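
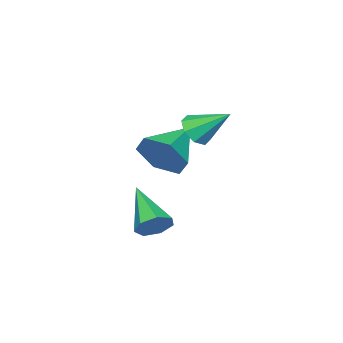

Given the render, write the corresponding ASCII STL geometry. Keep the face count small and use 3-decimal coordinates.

solid 
facet normal 0.441 0.745 -0.501
outer loop
vertex 1.063 1.815 -3.297
vertex 0.435 1.936 -3.669
vertex 0.657 2.235 -3.03
endloop
endfacet
facet normal 0.475 -0.097 0.875
outer loop
vertex 1.063 1.815 -3.297
vertex 0.657 2.235 -3.03
vertex -0.495 0.364 -2.611
endloop
endfacet
facet normal 0.440 0.745 -0.501
outer loop
vertex 0.657 2.235 -3.03
vertex 0.435 1.936 -3.669
vertex 0.084 2.429 -3.244
endloop
endfacet
facet normal -0.225 0.343 0.912
outer loop
vertex 0.657 2.235 -3.03
vertex 0.084 2.429 -3.244
vertex -0.495 0.364 -2.611
endloop
endfacet
facet normal 0.440 0.745 -0.501
outer loop
vertex 0.084 2.429 -3.244
vertex 0.435 1.936 -3.669
vertex -0.225 2.252 -3.778
endloop
endfacet
facet normal -0.855 0.355 0.377
outer loop
vertex 0.084 2.429 -3.244
vertex -0.225 2.252 -3.778
vertex -0.495 0.364 -2.611
endloop
endfacet
facet normal 0.440 0.745 -0.501
outer loop
vertex -0.225 2.252 -3.778
vertex 0.435 1.936 -3.669
vertex -0.037 1.837 -4.23
endloop
endfacet
facet normal -0.942 -0.069 -0.329
outer loop
vertex -0.225 2.252 -3.778
vertex -0.037 1.837 -4.23
vertex -0.495 0.364 -2.611
endloop
endfacet
facet normal 0.440 0.745 -0.502
outer loop
vertex -0.037 1.837 -4.23
vertex 0.435 1.936 -3.669
vertex 0.506 1.496 -4.26
endloop
endfacet
facet normal -0.420 -0.609 -0.673
outer loop
vertex -0.037 1.837 -4.23
vertex 0.506 1.496 -4.26
vertex -0.495 0.364 -2.611
endloop
endfacet
facet normal 0.441 0.745 -0.501
outer loop
vertex 0.506 1.496 -4.26
vertex 0.435 1.936 -3.669
vertex 0.996 1.486 -3.844
endloop
endfacet
facet normal 0.319 -0.861 -0.397
outer loop
vertex 0.506 1.496 -4.26
vertex 0.996 1.486 -3.844
vertex -0.495 0.364 -2.611
endloop
endfacet
facet normal 0.441 0.744 -0.502
outer loop
vertex 0.996 1.486 -3.844
vertex 0.435 1.936 -3.669
vertex 1.063 1.815 -3.297
endloop
endfacet
facet normal 0.718 -0.632 0.292
outer loop
vertex 0.996 1.486 -3.844
vertex 1.063 1.815 -3.297
vertex -0.495 0.364 -2.611
endloop
endfacet
facet normal 0.920 0.056 -0.389
outer loop
vertex -0.796 0.489 -0.24
vertex -1.208 0.955 -1.147
vertex -0.889 1.583 -0.302
endloop
endfacet
facet normal -0.061 0.051 0.997
outer loop
vertex -0.796 0.489 -0.24
vertex -0.889 1.583 -0.302
vertex -2.992 0.845 -0.393
endloop
endfacet
facet normal 0.920 0.056 -0.389
outer loop
vertex -0.889 1.583 -0.302
vertex -1.208 0.955 -1.147
vertex -1.301 2.049 -1.209
endloop
endfacet
facet normal -0.299 0.787 0.540
outer loop
vertex -0.889 1.583 -0.302
vertex -1.301 2.049 -1.209
vertex -2.992 0.845 -0.393
endloop
endfacet
facet normal 0.920 0.056 -0.389
outer loop
vertex -1.301 2.049 -1.209
vertex -1.208 0.955 -1.147
vertex -1.62 1.42 -2.054
endloop
endfacet
facet normal -0.643 0.710 -0.286
outer loop
vertex -1.301 2.049 -1.209
vertex -1.62 1.42 -2.054
vertex -2.992 0.845 -0.393
endloop
endfacet
facet normal 0.920 0.057 -0.389
outer loop
vertex -1.62 1.42 -2.054
vertex -1.208 0.955 -1.147
vertex -1.526 0.326 -1.992
endloop
endfacet
facet normal -0.749 -0.101 -0.654
outer loop
vertex -1.62 1.42 -2.054
vertex -1.526 0.326 -1.992
vertex -2.992 0.845 -0.393
endloop
endfacet
facet normal 0.920 0.056 -0.388
outer loop
vertex -1.526 0.326 -1.992
vertex -1.208 0.955 -1.147
vertex -1.115 -0.14 -1.084
endloop
endfacet
facet normal -0.512 -0.836 -0.198
outer loop
vertex -1.526 0.326 -1.992
vertex -1.115 -0.14 -1.084
vertex -2.992 0.845 -0.393
endloop
endfacet
facet normal 0.920 0.056 -0.389
outer loop
vertex -1.115 -0.14 -1.084
vertex -1.208 0.955 -1.147
vertex -0.796 0.489 -0.24
endloop
endfacet
facet normal -0.167 -0.759 0.629
outer loop
vertex -1.115 -0.14 -1.084
vertex -0.796 0.489 -0.24
vertex -2.992 0.845 -0.393
endloop
endfacet
facet normal 0.185 -0.763 -0.620
outer loop
vertex -0.492 2.504 0.74
vertex -1.2 2.472 0.568
vertex -0.62 2.828 0.303
endloop
endfacet
facet normal 0.811 0.558 0.176
outer loop
vertex -0.492 2.504 0.74
vertex -0.62 2.828 0.303
vertex -1.5 3.708 1.572
endloop
endfacet
facet normal 0.184 -0.762 -0.621
outer loop
vertex -0.62 2.828 0.303
vertex -1.2 2.472 0.568
vertex -1.089 2.944 0.022
endloop
endfacet
facet normal 0.402 0.859 -0.317
outer loop
vertex -0.62 2.828 0.303
vertex -1.089 2.944 0.022
vertex -1.5 3.708 1.572
endloop
endfacet
facet normal 0.185 -0.762 -0.621
outer loop
vertex -1.089 2.944 0.022
vertex -1.2 2.472 0.568
vertex -1.623 2.783 0.06
endloop
endfacet
facet normal -0.284 0.828 -0.483
outer loop
vertex -1.089 2.944 0.022
vertex -1.623 2.783 0.06
vertex -1.5 3.708 1.572
endloop
endfacet
facet normal 0.185 -0.762 -0.621
outer loop
vertex -1.623 2.783 0.06
vertex -1.2 2.472 0.568
vertex -1.909 2.44 0.396
endloop
endfacet
facet normal -0.846 0.483 -0.227
outer loop
vertex -1.623 2.783 0.06
vertex -1.909 2.44 0.396
vertex -1.5 3.708 1.572
endloop
endfacet
facet normal 0.185 -0.763 -0.620
outer loop
vertex -1.909 2.44 0.396
vertex -1.2 2.472 0.568
vertex -1.78 2.117 0.832
endloop
endfacet
facet normal -0.953 0.027 0.302
outer loop
vertex -1.909 2.44 0.396
vertex -1.78 2.117 0.832
vertex -1.5 3.708 1.572
endloop
endfacet
facet normal 0.185 -0.763 -0.620
outer loop
vertex -1.78 2.117 0.832
vertex -1.2 2.472 0.568
vertex -1.312 2.001 1.114
endloop
endfacet
facet normal -0.545 -0.273 0.793
outer loop
vertex -1.78 2.117 0.832
vertex -1.312 2.001 1.114
vertex -1.5 3.708 1.572
endloop
endfacet
facet normal 0.186 -0.763 -0.620
outer loop
vertex -1.312 2.001 1.114
vertex -1.2 2.472 0.568
vertex -0.778 2.162 1.076
endloop
endfacet
facet normal 0.141 -0.242 0.960
outer loop
vertex -1.312 2.001 1.114
vertex -0.778 2.162 1.076
vertex -1.5 3.708 1.572
endloop
endfacet
facet normal 0.185 -0.763 -0.619
outer loop
vertex -0.778 2.162 1.076
vertex -1.2 2.472 0.568
vertex -0.492 2.504 0.74
endloop
endfacet
facet normal 0.703 0.103 0.703
outer loop
vertex -0.778 2.162 1.076
vertex -0.492 2.504 0.74
vertex -1.5 3.708 1.572
endloop
endfacet

endsolid


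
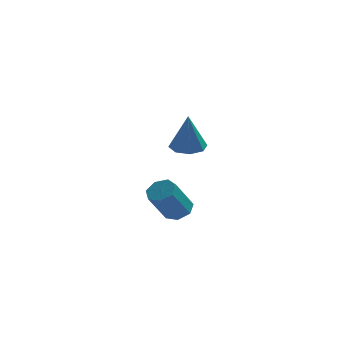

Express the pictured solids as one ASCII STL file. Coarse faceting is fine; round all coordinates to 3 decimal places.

solid 
facet normal 0.403 0.411 -0.818
outer loop
vertex -2.774 1.098 -2.808
vertex -3.364 1.696 -2.798
vertex -2.611 1.697 -2.427
endloop
endfacet
facet normal 0.888 -0.393 0.238
outer loop
vertex -2.774 1.098 -2.808
vertex -2.611 1.697 -2.427
vertex -3.626 0.226 -1.073
endloop
endfacet
facet normal 0.888 -0.394 0.238
outer loop
vertex -3.626 0.226 -1.073
vertex -2.611 1.697 -2.427
vertex -3.462 0.826 -0.692
endloop
endfacet
facet normal -0.401 -0.411 0.819
outer loop
vertex -3.626 0.226 -1.073
vertex -3.462 0.826 -0.692
vertex -4.216 0.824 -1.062
endloop
endfacet
facet normal 0.403 0.411 -0.818
outer loop
vertex -2.611 1.697 -2.427
vertex -3.364 1.696 -2.798
vertex -3.014 2.295 -2.325
endloop
endfacet
facet normal 0.730 0.397 0.557
outer loop
vertex -2.611 1.697 -2.427
vertex -3.014 2.295 -2.325
vertex -3.462 0.826 -0.692
endloop
endfacet
facet normal 0.730 0.397 0.557
outer loop
vertex -3.462 0.826 -0.692
vertex -3.014 2.295 -2.325
vertex -3.865 1.424 -0.59
endloop
endfacet
facet normal -0.401 -0.410 0.819
outer loop
vertex -3.462 0.826 -0.692
vertex -3.865 1.424 -0.59
vertex -4.216 0.824 -1.062
endloop
endfacet
facet normal 0.401 0.412 -0.818
outer loop
vertex -3.014 2.295 -2.325
vertex -3.364 1.696 -2.798
vertex -3.682 2.442 -2.578
endloop
endfacet
facet normal 0.022 0.889 0.457
outer loop
vertex -3.014 2.295 -2.325
vertex -3.682 2.442 -2.578
vertex -3.865 1.424 -0.59
endloop
endfacet
facet normal 0.021 0.889 0.457
outer loop
vertex -3.865 1.424 -0.59
vertex -3.682 2.442 -2.578
vertex -4.533 1.57 -0.843
endloop
endfacet
facet normal -0.400 -0.411 0.819
outer loop
vertex -3.865 1.424 -0.59
vertex -4.533 1.57 -0.843
vertex -4.216 0.824 -1.062
endloop
endfacet
facet normal 0.401 0.412 -0.818
outer loop
vertex -3.682 2.442 -2.578
vertex -3.364 1.696 -2.798
vertex -4.11 2.027 -2.997
endloop
endfacet
facet normal -0.703 0.711 0.013
outer loop
vertex -3.682 2.442 -2.578
vertex -4.11 2.027 -2.997
vertex -4.533 1.57 -0.843
endloop
endfacet
facet normal -0.703 0.711 0.013
outer loop
vertex -4.533 1.57 -0.843
vertex -4.11 2.027 -2.997
vertex -4.961 1.155 -1.262
endloop
endfacet
facet normal -0.402 -0.411 0.818
outer loop
vertex -4.533 1.57 -0.843
vertex -4.961 1.155 -1.262
vertex -4.216 0.824 -1.062
endloop
endfacet
facet normal 0.401 0.411 -0.819
outer loop
vertex -4.11 2.027 -2.997
vertex -3.364 1.696 -2.798
vertex -3.977 1.362 -3.266
endloop
endfacet
facet normal -0.898 -0.001 -0.441
outer loop
vertex -4.11 2.027 -2.997
vertex -3.977 1.362 -3.266
vertex -4.961 1.155 -1.262
endloop
endfacet
facet normal -0.898 -0.002 -0.441
outer loop
vertex -4.961 1.155 -1.262
vertex -3.977 1.362 -3.266
vertex -4.828 0.491 -1.53
endloop
endfacet
facet normal -0.402 -0.411 0.818
outer loop
vertex -4.961 1.155 -1.262
vertex -4.828 0.491 -1.53
vertex -4.216 0.824 -1.062
endloop
endfacet
facet normal 0.401 0.411 -0.819
outer loop
vertex -3.977 1.362 -3.266
vertex -3.364 1.696 -2.798
vertex -3.383 0.949 -3.182
endloop
endfacet
facet normal -0.417 -0.714 -0.563
outer loop
vertex -3.977 1.362 -3.266
vertex -3.383 0.949 -3.182
vertex -4.828 0.491 -1.53
endloop
endfacet
facet normal -0.418 -0.713 -0.563
outer loop
vertex -4.828 0.491 -1.53
vertex -3.383 0.949 -3.182
vertex -4.234 0.077 -1.447
endloop
endfacet
facet normal -0.401 -0.412 0.818
outer loop
vertex -4.828 0.491 -1.53
vertex -4.234 0.077 -1.447
vertex -4.216 0.824 -1.062
endloop
endfacet
facet normal 0.402 0.410 -0.818
outer loop
vertex -3.383 0.949 -3.182
vertex -3.364 1.696 -2.798
vertex -2.774 1.098 -2.808
endloop
endfacet
facet normal 0.378 -0.888 -0.261
outer loop
vertex -3.383 0.949 -3.182
vertex -2.774 1.098 -2.808
vertex -4.234 0.077 -1.447
endloop
endfacet
facet normal 0.378 -0.888 -0.261
outer loop
vertex -4.234 0.077 -1.447
vertex -2.774 1.098 -2.808
vertex -3.626 0.226 -1.073
endloop
endfacet
facet normal -0.402 -0.412 0.818
outer loop
vertex -4.234 0.077 -1.447
vertex -3.626 0.226 -1.073
vertex -4.216 0.824 -1.062
endloop
endfacet
facet normal -0.007 0.170 -0.985
outer loop
vertex -2.134 -1.682 2.688
vertex -2.868 -1.12 2.79
vertex -1.945 -1.006 2.803
endloop
endfacet
facet normal 0.897 -0.305 0.320
outer loop
vertex -2.134 -1.682 2.688
vertex -1.945 -1.006 2.803
vertex -2.852 -1.48 4.89
endloop
endfacet
facet normal -0.007 0.169 -0.986
outer loop
vertex -1.945 -1.006 2.803
vertex -2.868 -1.12 2.79
vertex -2.297 -0.396 2.91
endloop
endfacet
facet normal 0.809 0.390 0.440
outer loop
vertex -1.945 -1.006 2.803
vertex -2.297 -0.396 2.91
vertex -2.852 -1.48 4.89
endloop
endfacet
facet normal -0.007 0.169 -0.986
outer loop
vertex -2.297 -0.396 2.91
vertex -2.868 -1.12 2.79
vertex -2.983 -0.21 2.947
endloop
endfacet
facet normal 0.250 0.818 0.518
outer loop
vertex -2.297 -0.396 2.91
vertex -2.983 -0.21 2.947
vertex -2.852 -1.48 4.89
endloop
endfacet
facet normal -0.007 0.169 -0.986
outer loop
vertex -2.983 -0.21 2.947
vertex -2.868 -1.12 2.79
vertex -3.602 -0.558 2.892
endloop
endfacet
facet normal -0.456 0.731 0.508
outer loop
vertex -2.983 -0.21 2.947
vertex -3.602 -0.558 2.892
vertex -2.852 -1.48 4.89
endloop
endfacet
facet normal -0.008 0.168 -0.986
outer loop
vertex -3.602 -0.558 2.892
vertex -2.868 -1.12 2.79
vertex -3.791 -1.234 2.778
endloop
endfacet
facet normal -0.891 0.179 0.417
outer loop
vertex -3.602 -0.558 2.892
vertex -3.791 -1.234 2.778
vertex -2.852 -1.48 4.89
endloop
endfacet
facet normal -0.008 0.168 -0.986
outer loop
vertex -3.791 -1.234 2.778
vertex -2.868 -1.12 2.79
vertex -3.44 -1.844 2.671
endloop
endfacet
facet normal -0.804 -0.515 0.298
outer loop
vertex -3.791 -1.234 2.778
vertex -3.44 -1.844 2.671
vertex -2.852 -1.48 4.89
endloop
endfacet
facet normal -0.009 0.169 -0.986
outer loop
vertex -3.44 -1.844 2.671
vertex -2.868 -1.12 2.79
vertex -2.753 -2.029 2.633
endloop
endfacet
facet normal -0.242 -0.945 0.219
outer loop
vertex -3.44 -1.844 2.671
vertex -2.753 -2.029 2.633
vertex -2.852 -1.48 4.89
endloop
endfacet
facet normal -0.007 0.169 -0.986
outer loop
vertex -2.753 -2.029 2.633
vertex -2.868 -1.12 2.79
vertex -2.134 -1.682 2.688
endloop
endfacet
facet normal 0.460 -0.858 0.229
outer loop
vertex -2.753 -2.029 2.633
vertex -2.134 -1.682 2.688
vertex -2.852 -1.48 4.89
endloop
endfacet

endsolid


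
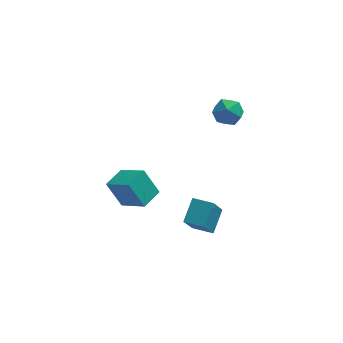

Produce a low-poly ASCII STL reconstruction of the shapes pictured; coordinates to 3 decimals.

solid 
facet normal -0.571 -0.817 -0.087
outer loop
vertex -1.498 -2.478 -2.798
vertex -2.234 -2.107 -1.45
vertex -2.627 -1.598 -3.657
endloop
endfacet
facet normal 0.466 -0.234 -0.853
outer loop
vertex -1.926 -0.593 -3.55
vertex -1.498 -2.478 -2.798
vertex -2.627 -1.598 -3.657
endloop
endfacet
facet normal -0.570 -0.817 -0.087
outer loop
vertex -2.627 -1.598 -3.657
vertex -2.234 -2.107 -1.45
vertex -3.364 -1.227 -2.309
endloop
endfacet
facet normal -0.676 0.527 -0.515
outer loop
vertex -3.364 -1.227 -2.309
vertex -1.926 -0.593 -3.55
vertex -2.627 -1.598 -3.657
endloop
endfacet
facet normal 0.677 -0.527 0.514
outer loop
vertex -1.498 -2.478 -2.798
vertex -1.533 -1.102 -1.343
vertex -2.234 -2.107 -1.45
endloop
endfacet
facet normal 0.466 -0.235 -0.853
outer loop
vertex -0.796 -1.473 -2.691
vertex -1.498 -2.478 -2.798
vertex -1.926 -0.593 -3.55
endloop
endfacet
facet normal 0.676 -0.527 0.515
outer loop
vertex -0.796 -1.473 -2.691
vertex -1.533 -1.102 -1.343
vertex -1.498 -2.478 -2.798
endloop
endfacet
facet normal -0.466 0.234 0.853
outer loop
vertex -2.234 -2.107 -1.45
vertex -1.533 -1.102 -1.343
vertex -3.364 -1.227 -2.309
endloop
endfacet
facet normal -0.676 0.527 -0.514
outer loop
vertex -2.662 -0.222 -2.202
vertex -1.926 -0.593 -3.55
vertex -3.364 -1.227 -2.309
endloop
endfacet
facet normal -0.466 0.235 0.853
outer loop
vertex -3.364 -1.227 -2.309
vertex -1.533 -1.102 -1.343
vertex -2.662 -0.222 -2.202
endloop
endfacet
facet normal 0.570 0.817 0.087
outer loop
vertex -2.662 -0.222 -2.202
vertex -0.796 -1.473 -2.691
vertex -1.926 -0.593 -3.55
endloop
endfacet
facet normal 0.570 0.817 0.087
outer loop
vertex -1.533 -1.102 -1.343
vertex -0.796 -1.473 -2.691
vertex -2.662 -0.222 -2.202
endloop
endfacet
facet normal -0.272 -0.466 0.842
outer loop
vertex 1.775 -3.169 -1.777
vertex 0.784 -2.72 -1.848
vertex 1.339 -4.25 -2.516
endloop
endfacet
facet normal 0.909 -0.411 0.065
outer loop
vertex 1.776 -3.5 -3.872
vertex 1.775 -3.169 -1.777
vertex 1.339 -4.25 -2.516
endloop
endfacet
facet normal -0.272 -0.466 0.842
outer loop
vertex 1.339 -4.25 -2.516
vertex 0.784 -2.72 -1.848
vertex 0.348 -3.801 -2.587
endloop
endfacet
facet normal -0.317 -0.783 -0.535
outer loop
vertex 0.348 -3.801 -2.587
vertex 1.776 -3.5 -3.872
vertex 1.339 -4.25 -2.516
endloop
endfacet
facet normal 0.317 0.783 0.535
outer loop
vertex 1.775 -3.169 -1.777
vertex 1.221 -1.97 -3.204
vertex 0.784 -2.72 -1.848
endloop
endfacet
facet normal 0.909 -0.411 0.065
outer loop
vertex 2.212 -2.419 -3.133
vertex 1.775 -3.169 -1.777
vertex 1.776 -3.5 -3.872
endloop
endfacet
facet normal 0.317 0.783 0.535
outer loop
vertex 2.212 -2.419 -3.133
vertex 1.221 -1.97 -3.204
vertex 1.775 -3.169 -1.777
endloop
endfacet
facet normal -0.909 0.411 -0.065
outer loop
vertex 0.784 -2.72 -1.848
vertex 1.221 -1.97 -3.204
vertex 0.348 -3.801 -2.587
endloop
endfacet
facet normal -0.317 -0.783 -0.535
outer loop
vertex 0.785 -3.051 -3.943
vertex 1.776 -3.5 -3.872
vertex 0.348 -3.801 -2.587
endloop
endfacet
facet normal -0.909 0.411 -0.065
outer loop
vertex 0.348 -3.801 -2.587
vertex 1.221 -1.97 -3.204
vertex 0.785 -3.051 -3.943
endloop
endfacet
facet normal 0.272 0.466 -0.842
outer loop
vertex 0.785 -3.051 -3.943
vertex 2.212 -2.419 -3.133
vertex 1.776 -3.5 -3.872
endloop
endfacet
facet normal 0.272 0.466 -0.842
outer loop
vertex 1.221 -1.97 -3.204
vertex 2.212 -2.419 -3.133
vertex 0.785 -3.051 -3.943
endloop
endfacet
facet normal -0.188 0.929 -0.318
outer loop
vertex 2.64 3.582 -1.458
vertex 1.944 3.638 -0.884
vertex 2.77 3.895 -0.62
endloop
endfacet
facet normal 0.508 0.778 -0.369
outer loop
vertex 2.64 3.582 -1.458
vertex 2.77 3.895 -0.62
vertex 3.37 3.328 -0.989
endloop
endfacet
facet normal 0.579 0.207 -0.789
outer loop
vertex 2.64 3.582 -1.458
vertex 3.37 3.328 -0.989
vertex 2.916 2.721 -1.481
endloop
endfacet
facet normal -0.073 0.003 -0.997
outer loop
vertex 2.64 3.582 -1.458
vertex 2.916 2.721 -1.481
vertex 2.034 2.912 -1.416
endloop
endfacet
facet normal -0.546 0.450 -0.706
outer loop
vertex 2.64 3.582 -1.458
vertex 2.034 2.912 -1.416
vertex 1.944 3.638 -0.884
endloop
endfacet
facet normal 0.745 0.606 0.280
outer loop
vertex 3.37 3.328 -0.989
vertex 2.77 3.895 -0.62
vertex 3.126 3.228 -0.124
endloop
endfacet
facet normal -0.381 0.850 0.364
outer loop
vertex 2.77 3.895 -0.62
vertex 1.944 3.638 -0.884
vertex 2.244 3.419 -0.059
endloop
endfacet
facet normal -0.962 0.073 -0.263
outer loop
vertex 1.944 3.638 -0.884
vertex 2.034 2.912 -1.416
vertex 1.79 2.812 -0.551
endloop
endfacet
facet normal -0.195 -0.650 -0.734
outer loop
vertex 2.034 2.912 -1.416
vertex 2.916 2.721 -1.481
vertex 2.39 2.245 -0.92
endloop
endfacet
facet normal 0.860 -0.321 -0.398
outer loop
vertex 2.916 2.721 -1.481
vertex 3.37 3.328 -0.989
vertex 3.216 2.502 -0.656
endloop
endfacet
facet normal 0.073 -0.003 0.997
outer loop
vertex 2.52 2.558 -0.082
vertex 3.126 3.228 -0.124
vertex 2.244 3.419 -0.059
endloop
endfacet
facet normal -0.579 -0.207 0.789
outer loop
vertex 2.52 2.558 -0.082
vertex 2.244 3.419 -0.059
vertex 1.79 2.812 -0.551
endloop
endfacet
facet normal -0.508 -0.778 0.369
outer loop
vertex 2.52 2.558 -0.082
vertex 1.79 2.812 -0.551
vertex 2.39 2.245 -0.92
endloop
endfacet
facet normal 0.188 -0.929 0.318
outer loop
vertex 2.52 2.558 -0.082
vertex 2.39 2.245 -0.92
vertex 3.216 2.502 -0.656
endloop
endfacet
facet normal 0.546 -0.450 0.706
outer loop
vertex 2.52 2.558 -0.082
vertex 3.216 2.502 -0.656
vertex 3.126 3.228 -0.124
endloop
endfacet
facet normal 0.195 0.650 0.734
outer loop
vertex 2.244 3.419 -0.059
vertex 3.126 3.228 -0.124
vertex 2.77 3.895 -0.62
endloop
endfacet
facet normal -0.860 0.321 0.398
outer loop
vertex 1.79 2.812 -0.551
vertex 2.244 3.419 -0.059
vertex 1.944 3.638 -0.884
endloop
endfacet
facet normal -0.745 -0.606 -0.280
outer loop
vertex 2.39 2.245 -0.92
vertex 1.79 2.812 -0.551
vertex 2.034 2.912 -1.416
endloop
endfacet
facet normal 0.381 -0.850 -0.364
outer loop
vertex 3.216 2.502 -0.656
vertex 2.39 2.245 -0.92
vertex 2.916 2.721 -1.481
endloop
endfacet
facet normal 0.962 -0.073 0.263
outer loop
vertex 3.126 3.228 -0.124
vertex 3.216 2.502 -0.656
vertex 3.37 3.328 -0.989
endloop
endfacet

endsolid


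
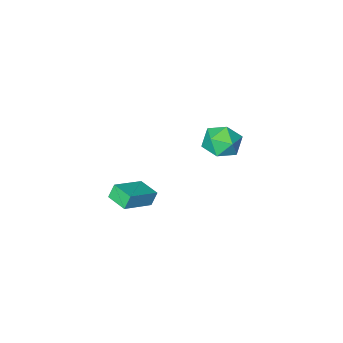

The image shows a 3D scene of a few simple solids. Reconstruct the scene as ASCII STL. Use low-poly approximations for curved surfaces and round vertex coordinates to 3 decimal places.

solid 
facet normal -0.474 0.532 0.701
outer loop
vertex -2.433 0.134 1.552
vertex -3.42 -0.414 1.301
vertex -2.709 -0.843 2.107
endloop
endfacet
facet normal 0.213 0.436 0.874
outer loop
vertex -2.433 0.134 1.552
vertex -2.709 -0.843 2.107
vertex -1.622 -0.666 1.754
endloop
endfacet
facet normal 0.612 0.709 0.350
outer loop
vertex -2.433 0.134 1.552
vertex -1.622 -0.666 1.754
vertex -1.661 -0.128 0.731
endloop
endfacet
facet normal 0.174 0.974 -0.147
outer loop
vertex -2.433 0.134 1.552
vertex -1.661 -0.128 0.731
vertex -2.772 0.028 0.451
endloop
endfacet
facet normal -0.498 0.864 0.070
outer loop
vertex -2.433 0.134 1.552
vertex -2.772 0.028 0.451
vertex -3.42 -0.414 1.301
endloop
endfacet
facet normal 0.337 -0.265 0.903
outer loop
vertex -1.622 -0.666 1.754
vertex -2.709 -0.843 2.107
vertex -2.108 -1.708 1.629
endloop
endfacet
facet normal -0.774 -0.110 0.624
outer loop
vertex -2.709 -0.843 2.107
vertex -3.42 -0.414 1.301
vertex -3.219 -1.552 1.349
endloop
endfacet
facet normal -0.812 0.427 -0.398
outer loop
vertex -3.42 -0.414 1.301
vertex -2.772 0.028 0.451
vertex -3.258 -1.014 0.326
endloop
endfacet
facet normal 0.273 0.604 -0.749
outer loop
vertex -2.772 0.028 0.451
vertex -1.661 -0.128 0.731
vertex -2.171 -0.837 -0.027
endloop
endfacet
facet normal 0.983 0.176 0.055
outer loop
vertex -1.661 -0.128 0.731
vertex -1.622 -0.666 1.754
vertex -1.46 -1.266 0.779
endloop
endfacet
facet normal -0.174 -0.974 0.147
outer loop
vertex -2.447 -1.814 0.528
vertex -2.108 -1.708 1.629
vertex -3.219 -1.552 1.349
endloop
endfacet
facet normal -0.612 -0.709 -0.350
outer loop
vertex -2.447 -1.814 0.528
vertex -3.219 -1.552 1.349
vertex -3.258 -1.014 0.326
endloop
endfacet
facet normal -0.213 -0.436 -0.874
outer loop
vertex -2.447 -1.814 0.528
vertex -3.258 -1.014 0.326
vertex -2.171 -0.837 -0.027
endloop
endfacet
facet normal 0.474 -0.532 -0.701
outer loop
vertex -2.447 -1.814 0.528
vertex -2.171 -0.837 -0.027
vertex -1.46 -1.266 0.779
endloop
endfacet
facet normal 0.498 -0.864 -0.070
outer loop
vertex -2.447 -1.814 0.528
vertex -1.46 -1.266 0.779
vertex -2.108 -1.708 1.629
endloop
endfacet
facet normal -0.273 -0.604 0.749
outer loop
vertex -3.219 -1.552 1.349
vertex -2.108 -1.708 1.629
vertex -2.709 -0.843 2.107
endloop
endfacet
facet normal -0.983 -0.176 -0.055
outer loop
vertex -3.258 -1.014 0.326
vertex -3.219 -1.552 1.349
vertex -3.42 -0.414 1.301
endloop
endfacet
facet normal -0.337 0.265 -0.903
outer loop
vertex -2.171 -0.837 -0.027
vertex -3.258 -1.014 0.326
vertex -2.772 0.028 0.451
endloop
endfacet
facet normal 0.774 0.110 -0.624
outer loop
vertex -1.46 -1.266 0.779
vertex -2.171 -0.837 -0.027
vertex -1.661 -0.128 0.731
endloop
endfacet
facet normal 0.812 -0.427 0.398
outer loop
vertex -2.108 -1.708 1.629
vertex -1.46 -1.266 0.779
vertex -1.622 -0.666 1.754
endloop
endfacet
facet normal -0.895 -0.163 -0.414
outer loop
vertex 2.935 0.047 1.04
vertex 2.746 1.27 0.966
vertex 3.295 0.055 0.259
endloop
endfacet
facet normal 0.153 -0.986 0.060
outer loop
vertex 5.014 0.37 1.054
vertex 2.935 0.047 1.04
vertex 3.295 0.055 0.259
endloop
endfacet
facet normal -0.895 -0.163 -0.414
outer loop
vertex 3.295 0.055 0.259
vertex 2.746 1.27 0.966
vertex 3.106 1.278 0.185
endloop
endfacet
facet normal 0.418 0.010 -0.908
outer loop
vertex 3.106 1.278 0.185
vertex 5.014 0.37 1.054
vertex 3.295 0.055 0.259
endloop
endfacet
facet normal -0.418 -0.010 0.908
outer loop
vertex 2.935 0.047 1.04
vertex 4.465 1.585 1.761
vertex 2.746 1.27 0.966
endloop
endfacet
facet normal 0.153 -0.986 0.060
outer loop
vertex 4.654 0.362 1.835
vertex 2.935 0.047 1.04
vertex 5.014 0.37 1.054
endloop
endfacet
facet normal -0.418 -0.010 0.908
outer loop
vertex 4.654 0.362 1.835
vertex 4.465 1.585 1.761
vertex 2.935 0.047 1.04
endloop
endfacet
facet normal -0.153 0.986 -0.060
outer loop
vertex 2.746 1.27 0.966
vertex 4.465 1.585 1.761
vertex 3.106 1.278 0.185
endloop
endfacet
facet normal 0.418 0.010 -0.908
outer loop
vertex 4.825 1.593 0.98
vertex 5.014 0.37 1.054
vertex 3.106 1.278 0.185
endloop
endfacet
facet normal -0.153 0.986 -0.060
outer loop
vertex 3.106 1.278 0.185
vertex 4.465 1.585 1.761
vertex 4.825 1.593 0.98
endloop
endfacet
facet normal 0.895 0.163 0.414
outer loop
vertex 4.825 1.593 0.98
vertex 4.654 0.362 1.835
vertex 5.014 0.37 1.054
endloop
endfacet
facet normal 0.895 0.163 0.414
outer loop
vertex 4.465 1.585 1.761
vertex 4.654 0.362 1.835
vertex 4.825 1.593 0.98
endloop
endfacet

endsolid


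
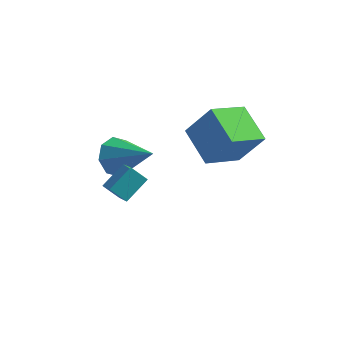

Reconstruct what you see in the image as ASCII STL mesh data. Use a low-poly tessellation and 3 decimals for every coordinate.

solid 
facet normal -0.524 -0.696 -0.492
outer loop
vertex -3.337 -4.552 -1.004
vertex -3.98 -4.414 -0.514
vertex -3.803 -3.574 -1.891
endloop
endfacet
facet normal 0.784 -0.168 -0.597
outer loop
vertex -3.18 -2.746 -1.306
vertex -3.337 -4.552 -1.004
vertex -3.803 -3.574 -1.891
endloop
endfacet
facet normal -0.523 -0.696 -0.492
outer loop
vertex -3.803 -3.574 -1.891
vertex -3.98 -4.414 -0.514
vertex -4.446 -3.437 -1.401
endloop
endfacet
facet normal -0.334 0.698 -0.633
outer loop
vertex -4.446 -3.437 -1.401
vertex -3.18 -2.746 -1.306
vertex -3.803 -3.574 -1.891
endloop
endfacet
facet normal 0.333 -0.698 0.634
outer loop
vertex -3.337 -4.552 -1.004
vertex -3.357 -3.586 0.071
vertex -3.98 -4.414 -0.514
endloop
endfacet
facet normal 0.784 -0.168 -0.597
outer loop
vertex -2.714 -3.723 -0.419
vertex -3.337 -4.552 -1.004
vertex -3.18 -2.746 -1.306
endloop
endfacet
facet normal 0.334 -0.698 0.633
outer loop
vertex -2.714 -3.723 -0.419
vertex -3.357 -3.586 0.071
vertex -3.337 -4.552 -1.004
endloop
endfacet
facet normal -0.784 0.168 0.597
outer loop
vertex -3.98 -4.414 -0.514
vertex -3.357 -3.586 0.071
vertex -4.446 -3.437 -1.401
endloop
endfacet
facet normal -0.333 0.698 -0.634
outer loop
vertex -3.823 -2.608 -0.816
vertex -3.18 -2.746 -1.306
vertex -4.446 -3.437 -1.401
endloop
endfacet
facet normal -0.784 0.168 0.597
outer loop
vertex -4.446 -3.437 -1.401
vertex -3.357 -3.586 0.071
vertex -3.823 -2.608 -0.816
endloop
endfacet
facet normal 0.524 0.696 0.491
outer loop
vertex -3.823 -2.608 -0.816
vertex -2.714 -3.723 -0.419
vertex -3.18 -2.746 -1.306
endloop
endfacet
facet normal 0.523 0.696 0.492
outer loop
vertex -3.357 -3.586 0.071
vertex -2.714 -3.723 -0.419
vertex -3.823 -2.608 -0.816
endloop
endfacet
facet normal -0.563 -0.048 -0.825
outer loop
vertex -1.002 -0.9 -2.059
vertex -1.982 0.423 -1.466
vertex 0.128 0.315 -2.901
endloop
endfacet
facet normal 0.560 -0.756 -0.339
outer loop
vertex 1.102 0.397 -1.474
vertex -1.002 -0.9 -2.059
vertex 0.128 0.315 -2.901
endloop
endfacet
facet normal -0.563 -0.048 -0.825
outer loop
vertex 0.128 0.315 -2.901
vertex -1.982 0.423 -1.466
vertex -0.852 1.638 -2.308
endloop
endfacet
facet normal 0.608 0.653 -0.452
outer loop
vertex -0.852 1.638 -2.308
vertex 1.102 0.397 -1.474
vertex 0.128 0.315 -2.901
endloop
endfacet
facet normal -0.608 -0.653 0.452
outer loop
vertex -1.002 -0.9 -2.059
vertex -1.008 0.505 -0.039
vertex -1.982 0.423 -1.466
endloop
endfacet
facet normal 0.560 -0.756 -0.339
outer loop
vertex -0.028 -0.818 -0.632
vertex -1.002 -0.9 -2.059
vertex 1.102 0.397 -1.474
endloop
endfacet
facet normal -0.608 -0.653 0.452
outer loop
vertex -0.028 -0.818 -0.632
vertex -1.008 0.505 -0.039
vertex -1.002 -0.9 -2.059
endloop
endfacet
facet normal -0.560 0.756 0.339
outer loop
vertex -1.982 0.423 -1.466
vertex -1.008 0.505 -0.039
vertex -0.852 1.638 -2.308
endloop
endfacet
facet normal 0.608 0.653 -0.452
outer loop
vertex 0.122 1.72 -0.881
vertex 1.102 0.397 -1.474
vertex -0.852 1.638 -2.308
endloop
endfacet
facet normal -0.560 0.756 0.339
outer loop
vertex -0.852 1.638 -2.308
vertex -1.008 0.505 -0.039
vertex 0.122 1.72 -0.881
endloop
endfacet
facet normal 0.563 0.048 0.825
outer loop
vertex 0.122 1.72 -0.881
vertex -0.028 -0.818 -0.632
vertex 1.102 0.397 -1.474
endloop
endfacet
facet normal 0.563 0.048 0.825
outer loop
vertex -1.008 0.505 -0.039
vertex -0.028 -0.818 -0.632
vertex 0.122 1.72 -0.881
endloop
endfacet
facet normal -0.729 0.363 -0.580
outer loop
vertex -4.034 0.695 -3.538
vertex -4.608 0.072 -3.206
vertex -4.372 0.92 -2.972
endloop
endfacet
facet normal 0.714 0.683 0.155
outer loop
vertex -4.034 0.695 -3.538
vertex -4.372 0.92 -2.972
vertex -3.032 -0.712 -1.954
endloop
endfacet
facet normal -0.730 0.363 -0.579
outer loop
vertex -4.372 0.92 -2.972
vertex -4.608 0.072 -3.206
vertex -4.848 0.648 -2.543
endloop
endfacet
facet normal 0.262 0.657 0.707
outer loop
vertex -4.372 0.92 -2.972
vertex -4.848 0.648 -2.543
vertex -3.032 -0.712 -1.954
endloop
endfacet
facet normal -0.729 0.363 -0.580
outer loop
vertex -4.848 0.648 -2.543
vertex -4.608 0.072 -3.206
vertex -5.184 0.039 -2.502
endloop
endfacet
facet normal -0.188 0.169 0.968
outer loop
vertex -4.848 0.648 -2.543
vertex -5.184 0.039 -2.502
vertex -3.032 -0.712 -1.954
endloop
endfacet
facet normal -0.729 0.363 -0.580
outer loop
vertex -5.184 0.039 -2.502
vertex -4.608 0.072 -3.206
vertex -5.182 -0.55 -2.873
endloop
endfacet
facet normal -0.373 -0.495 0.785
outer loop
vertex -5.184 0.039 -2.502
vertex -5.182 -0.55 -2.873
vertex -3.032 -0.712 -1.954
endloop
endfacet
facet normal -0.730 0.363 -0.580
outer loop
vertex -5.182 -0.55 -2.873
vertex -4.608 0.072 -3.206
vertex -4.844 -0.775 -3.439
endloop
endfacet
facet normal -0.185 -0.946 0.266
outer loop
vertex -5.182 -0.55 -2.873
vertex -4.844 -0.775 -3.439
vertex -3.032 -0.712 -1.954
endloop
endfacet
facet normal -0.730 0.363 -0.579
outer loop
vertex -4.844 -0.775 -3.439
vertex -4.608 0.072 -3.206
vertex -4.368 -0.503 -3.869
endloop
endfacet
facet normal 0.267 -0.920 -0.287
outer loop
vertex -4.844 -0.775 -3.439
vertex -4.368 -0.503 -3.869
vertex -3.032 -0.712 -1.954
endloop
endfacet
facet normal -0.730 0.364 -0.579
outer loop
vertex -4.368 -0.503 -3.869
vertex -4.608 0.072 -3.206
vertex -4.032 0.106 -3.91
endloop
endfacet
facet normal 0.717 -0.432 -0.547
outer loop
vertex -4.368 -0.503 -3.869
vertex -4.032 0.106 -3.91
vertex -3.032 -0.712 -1.954
endloop
endfacet
facet normal -0.730 0.363 -0.579
outer loop
vertex -4.032 0.106 -3.91
vertex -4.608 0.072 -3.206
vertex -4.034 0.695 -3.538
endloop
endfacet
facet normal 0.902 0.233 -0.364
outer loop
vertex -4.032 0.106 -3.91
vertex -4.034 0.695 -3.538
vertex -3.032 -0.712 -1.954
endloop
endfacet

endsolid


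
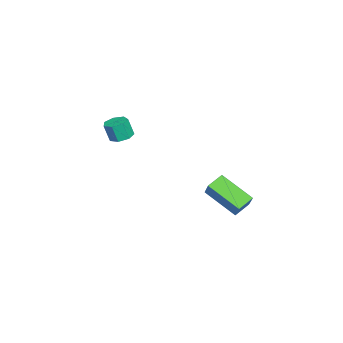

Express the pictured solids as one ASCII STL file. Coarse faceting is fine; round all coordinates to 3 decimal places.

solid 
facet normal -0.008 0.286 -0.958
outer loop
vertex -1.895 -3.843 0.449
vertex -2.545 -3.818 0.462
vertex -2.118 -3.347 0.599
endloop
endfacet
facet normal 0.919 0.381 0.106
outer loop
vertex -1.895 -3.843 0.449
vertex -2.118 -3.347 0.599
vertex -1.886 -4.147 1.464
endloop
endfacet
facet normal 0.919 0.380 0.105
outer loop
vertex -1.886 -4.147 1.464
vertex -2.118 -3.347 0.599
vertex -2.108 -3.651 1.615
endloop
endfacet
facet normal 0.010 -0.287 0.958
outer loop
vertex -1.886 -4.147 1.464
vertex -2.108 -3.651 1.615
vertex -2.535 -4.122 1.478
endloop
endfacet
facet normal -0.009 0.286 -0.958
outer loop
vertex -2.118 -3.347 0.599
vertex -2.545 -3.818 0.462
vertex -2.662 -3.206 0.646
endloop
endfacet
facet normal 0.263 0.925 0.274
outer loop
vertex -2.118 -3.347 0.599
vertex -2.662 -3.206 0.646
vertex -2.108 -3.651 1.615
endloop
endfacet
facet normal 0.263 0.925 0.274
outer loop
vertex -2.108 -3.651 1.615
vertex -2.662 -3.206 0.646
vertex -2.652 -3.51 1.662
endloop
endfacet
facet normal 0.009 -0.286 0.958
outer loop
vertex -2.108 -3.651 1.615
vertex -2.652 -3.51 1.662
vertex -2.535 -4.122 1.478
endloop
endfacet
facet normal -0.009 0.286 -0.958
outer loop
vertex -2.662 -3.206 0.646
vertex -2.545 -3.818 0.462
vertex -3.118 -3.525 0.555
endloop
endfacet
facet normal -0.588 0.773 0.237
outer loop
vertex -2.662 -3.206 0.646
vertex -3.118 -3.525 0.555
vertex -2.652 -3.51 1.662
endloop
endfacet
facet normal -0.588 0.773 0.237
outer loop
vertex -2.652 -3.51 1.662
vertex -3.118 -3.525 0.555
vertex -3.108 -3.829 1.571
endloop
endfacet
facet normal 0.009 -0.286 0.958
outer loop
vertex -2.652 -3.51 1.662
vertex -3.108 -3.829 1.571
vertex -2.535 -4.122 1.478
endloop
endfacet
facet normal -0.009 0.286 -0.958
outer loop
vertex -3.118 -3.525 0.555
vertex -2.545 -3.818 0.462
vertex -3.142 -4.065 0.394
endloop
endfacet
facet normal -0.999 0.038 0.021
outer loop
vertex -3.118 -3.525 0.555
vertex -3.142 -4.065 0.394
vertex -3.108 -3.829 1.571
endloop
endfacet
facet normal -0.999 0.040 0.021
outer loop
vertex -3.108 -3.829 1.571
vertex -3.142 -4.065 0.394
vertex -3.133 -4.369 1.409
endloop
endfacet
facet normal 0.008 -0.288 0.958
outer loop
vertex -3.108 -3.829 1.571
vertex -3.133 -4.369 1.409
vertex -2.535 -4.122 1.478
endloop
endfacet
facet normal -0.009 0.286 -0.958
outer loop
vertex -3.142 -4.065 0.394
vertex -2.545 -3.818 0.462
vertex -2.717 -4.419 0.284
endloop
endfacet
facet normal -0.657 -0.724 -0.211
outer loop
vertex -3.142 -4.065 0.394
vertex -2.717 -4.419 0.284
vertex -3.133 -4.369 1.409
endloop
endfacet
facet normal -0.656 -0.725 -0.210
outer loop
vertex -3.133 -4.369 1.409
vertex -2.717 -4.419 0.284
vertex -2.707 -4.723 1.3
endloop
endfacet
facet normal 0.008 -0.286 0.958
outer loop
vertex -3.133 -4.369 1.409
vertex -2.707 -4.723 1.3
vertex -2.535 -4.122 1.478
endloop
endfacet
facet normal -0.010 0.287 -0.958
outer loop
vertex -2.717 -4.419 0.284
vertex -2.545 -3.818 0.462
vertex -2.162 -4.32 0.308
endloop
endfacet
facet normal 0.180 -0.942 -0.284
outer loop
vertex -2.717 -4.419 0.284
vertex -2.162 -4.32 0.308
vertex -2.707 -4.723 1.3
endloop
endfacet
facet normal 0.180 -0.942 -0.284
outer loop
vertex -2.707 -4.723 1.3
vertex -2.162 -4.32 0.308
vertex -2.152 -4.624 1.324
endloop
endfacet
facet normal 0.010 -0.287 0.958
outer loop
vertex -2.707 -4.723 1.3
vertex -2.152 -4.624 1.324
vertex -2.535 -4.122 1.478
endloop
endfacet
facet normal -0.008 0.288 -0.958
outer loop
vertex -2.162 -4.32 0.308
vertex -2.545 -3.818 0.462
vertex -1.895 -3.843 0.449
endloop
endfacet
facet normal 0.881 -0.451 -0.144
outer loop
vertex -2.162 -4.32 0.308
vertex -1.895 -3.843 0.449
vertex -2.152 -4.624 1.324
endloop
endfacet
facet normal 0.882 -0.450 -0.143
outer loop
vertex -2.152 -4.624 1.324
vertex -1.895 -3.843 0.449
vertex -1.886 -4.147 1.464
endloop
endfacet
facet normal 0.010 -0.287 0.958
outer loop
vertex -2.152 -4.624 1.324
vertex -1.886 -4.147 1.464
vertex -2.535 -4.122 1.478
endloop
endfacet
facet normal -0.726 0.557 0.403
outer loop
vertex 0.78 1.758 0.289
vertex 1.434 3.343 -0.721
vertex 0.049 1.472 -0.632
endloop
endfacet
facet normal -0.329 -0.796 0.508
outer loop
vertex 0.746 0.937 -1.019
vertex 0.78 1.758 0.289
vertex 0.049 1.472 -0.632
endloop
endfacet
facet normal -0.726 0.557 0.403
outer loop
vertex 0.049 1.472 -0.632
vertex 1.434 3.343 -0.721
vertex 0.703 3.057 -1.642
endloop
endfacet
facet normal -0.604 -0.236 -0.761
outer loop
vertex 0.703 3.057 -1.642
vertex 0.746 0.937 -1.019
vertex 0.049 1.472 -0.632
endloop
endfacet
facet normal 0.604 0.236 0.761
outer loop
vertex 0.78 1.758 0.289
vertex 2.131 2.808 -1.108
vertex 1.434 3.343 -0.721
endloop
endfacet
facet normal -0.329 -0.796 0.508
outer loop
vertex 1.477 1.223 -0.098
vertex 0.78 1.758 0.289
vertex 0.746 0.937 -1.019
endloop
endfacet
facet normal 0.604 0.236 0.761
outer loop
vertex 1.477 1.223 -0.098
vertex 2.131 2.808 -1.108
vertex 0.78 1.758 0.289
endloop
endfacet
facet normal 0.329 0.796 -0.508
outer loop
vertex 1.434 3.343 -0.721
vertex 2.131 2.808 -1.108
vertex 0.703 3.057 -1.642
endloop
endfacet
facet normal -0.604 -0.236 -0.761
outer loop
vertex 1.4 2.522 -2.029
vertex 0.746 0.937 -1.019
vertex 0.703 3.057 -1.642
endloop
endfacet
facet normal 0.329 0.796 -0.508
outer loop
vertex 0.703 3.057 -1.642
vertex 2.131 2.808 -1.108
vertex 1.4 2.522 -2.029
endloop
endfacet
facet normal 0.726 -0.557 -0.403
outer loop
vertex 1.4 2.522 -2.029
vertex 1.477 1.223 -0.098
vertex 0.746 0.937 -1.019
endloop
endfacet
facet normal 0.726 -0.557 -0.403
outer loop
vertex 2.131 2.808 -1.108
vertex 1.477 1.223 -0.098
vertex 1.4 2.522 -2.029
endloop
endfacet

endsolid


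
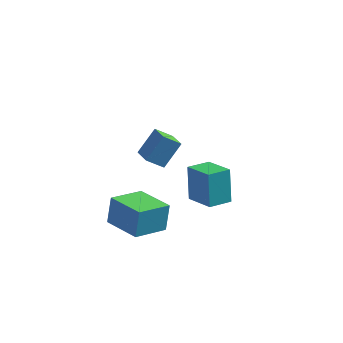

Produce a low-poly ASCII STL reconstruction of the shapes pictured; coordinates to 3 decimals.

solid 
facet normal -0.460 -0.552 -0.695
outer loop
vertex -1.202 1.734 -3.059
vertex -1.773 2.645 -3.405
vertex -0.282 1.999 -3.878
endloop
endfacet
facet normal 0.505 -0.806 0.307
outer loop
vertex 0.513 2.955 -2.675
vertex -1.202 1.734 -3.059
vertex -0.282 1.999 -3.878
endloop
endfacet
facet normal -0.460 -0.552 -0.695
outer loop
vertex -0.282 1.999 -3.878
vertex -1.773 2.645 -3.405
vertex -0.853 2.91 -4.224
endloop
endfacet
facet normal 0.730 0.211 -0.650
outer loop
vertex -0.853 2.91 -4.224
vertex 0.513 2.955 -2.675
vertex -0.282 1.999 -3.878
endloop
endfacet
facet normal -0.730 -0.211 0.650
outer loop
vertex -1.202 1.734 -3.059
vertex -0.978 3.601 -2.202
vertex -1.773 2.645 -3.405
endloop
endfacet
facet normal 0.505 -0.806 0.307
outer loop
vertex -0.407 2.69 -1.856
vertex -1.202 1.734 -3.059
vertex 0.513 2.955 -2.675
endloop
endfacet
facet normal -0.730 -0.211 0.650
outer loop
vertex -0.407 2.69 -1.856
vertex -0.978 3.601 -2.202
vertex -1.202 1.734 -3.059
endloop
endfacet
facet normal -0.505 0.806 -0.307
outer loop
vertex -1.773 2.645 -3.405
vertex -0.978 3.601 -2.202
vertex -0.853 2.91 -4.224
endloop
endfacet
facet normal 0.730 0.211 -0.650
outer loop
vertex -0.058 3.866 -3.021
vertex 0.513 2.955 -2.675
vertex -0.853 2.91 -4.224
endloop
endfacet
facet normal -0.505 0.806 -0.307
outer loop
vertex -0.853 2.91 -4.224
vertex -0.978 3.601 -2.202
vertex -0.058 3.866 -3.021
endloop
endfacet
facet normal 0.460 0.552 0.695
outer loop
vertex -0.058 3.866 -3.021
vertex -0.407 2.69 -1.856
vertex 0.513 2.955 -2.675
endloop
endfacet
facet normal 0.460 0.552 0.695
outer loop
vertex -0.978 3.601 -2.202
vertex -0.407 2.69 -1.856
vertex -0.058 3.866 -3.021
endloop
endfacet
facet normal -0.744 -0.620 0.248
outer loop
vertex 2.611 -3.623 2.136
vertex 1.473 -2.537 1.44
vertex 2.792 -4.516 0.446
endloop
endfacet
facet normal 0.662 -0.631 0.404
outer loop
vertex 3.767 -3.703 0.12
vertex 2.611 -3.623 2.136
vertex 2.792 -4.516 0.446
endloop
endfacet
facet normal -0.744 -0.620 0.248
outer loop
vertex 2.792 -4.516 0.446
vertex 1.473 -2.537 1.44
vertex 1.654 -3.43 -0.25
endloop
endfacet
facet normal 0.094 -0.466 -0.880
outer loop
vertex 1.654 -3.43 -0.25
vertex 3.767 -3.703 0.12
vertex 2.792 -4.516 0.446
endloop
endfacet
facet normal -0.094 0.466 0.880
outer loop
vertex 2.611 -3.623 2.136
vertex 2.448 -1.724 1.114
vertex 1.473 -2.537 1.44
endloop
endfacet
facet normal 0.662 -0.631 0.404
outer loop
vertex 3.586 -2.81 1.81
vertex 2.611 -3.623 2.136
vertex 3.767 -3.703 0.12
endloop
endfacet
facet normal -0.094 0.466 0.880
outer loop
vertex 3.586 -2.81 1.81
vertex 2.448 -1.724 1.114
vertex 2.611 -3.623 2.136
endloop
endfacet
facet normal -0.662 0.631 -0.404
outer loop
vertex 1.473 -2.537 1.44
vertex 2.448 -1.724 1.114
vertex 1.654 -3.43 -0.25
endloop
endfacet
facet normal 0.094 -0.466 -0.880
outer loop
vertex 2.629 -2.617 -0.576
vertex 3.767 -3.703 0.12
vertex 1.654 -3.43 -0.25
endloop
endfacet
facet normal -0.662 0.631 -0.404
outer loop
vertex 1.654 -3.43 -0.25
vertex 2.448 -1.724 1.114
vertex 2.629 -2.617 -0.576
endloop
endfacet
facet normal 0.744 0.620 -0.248
outer loop
vertex 2.629 -2.617 -0.576
vertex 3.586 -2.81 1.81
vertex 3.767 -3.703 0.12
endloop
endfacet
facet normal 0.744 0.620 -0.248
outer loop
vertex 2.448 -1.724 1.114
vertex 3.586 -2.81 1.81
vertex 2.629 -2.617 -0.576
endloop
endfacet
facet normal -0.661 -0.657 0.362
outer loop
vertex -0.737 -3.993 -1.15
vertex -2.366 -2.636 -1.659
vertex -0.849 -4.652 -2.549
endloop
endfacet
facet normal 0.747 -0.622 0.233
outer loop
vertex 0.486 -3.324 -3.281
vertex -0.737 -3.993 -1.15
vertex -0.849 -4.652 -2.549
endloop
endfacet
facet normal -0.661 -0.657 0.363
outer loop
vertex -0.849 -4.652 -2.549
vertex -2.366 -2.636 -1.659
vertex -2.478 -3.295 -3.057
endloop
endfacet
facet normal -0.072 -0.425 -0.902
outer loop
vertex -2.478 -3.295 -3.057
vertex 0.486 -3.324 -3.281
vertex -0.849 -4.652 -2.549
endloop
endfacet
facet normal 0.072 0.425 0.902
outer loop
vertex -0.737 -3.993 -1.15
vertex -1.031 -1.308 -2.391
vertex -2.366 -2.636 -1.659
endloop
endfacet
facet normal 0.747 -0.622 0.233
outer loop
vertex 0.598 -2.665 -1.883
vertex -0.737 -3.993 -1.15
vertex 0.486 -3.324 -3.281
endloop
endfacet
facet normal 0.073 0.425 0.902
outer loop
vertex 0.598 -2.665 -1.883
vertex -1.031 -1.308 -2.391
vertex -0.737 -3.993 -1.15
endloop
endfacet
facet normal -0.747 0.622 -0.234
outer loop
vertex -2.366 -2.636 -1.659
vertex -1.031 -1.308 -2.391
vertex -2.478 -3.295 -3.057
endloop
endfacet
facet normal -0.072 -0.425 -0.902
outer loop
vertex -1.143 -1.967 -3.79
vertex 0.486 -3.324 -3.281
vertex -2.478 -3.295 -3.057
endloop
endfacet
facet normal -0.747 0.622 -0.233
outer loop
vertex -2.478 -3.295 -3.057
vertex -1.031 -1.308 -2.391
vertex -1.143 -1.967 -3.79
endloop
endfacet
facet normal 0.661 0.657 -0.363
outer loop
vertex -1.143 -1.967 -3.79
vertex 0.598 -2.665 -1.883
vertex 0.486 -3.324 -3.281
endloop
endfacet
facet normal 0.661 0.657 -0.363
outer loop
vertex -1.031 -1.308 -2.391
vertex 0.598 -2.665 -1.883
vertex -1.143 -1.967 -3.79
endloop
endfacet

endsolid


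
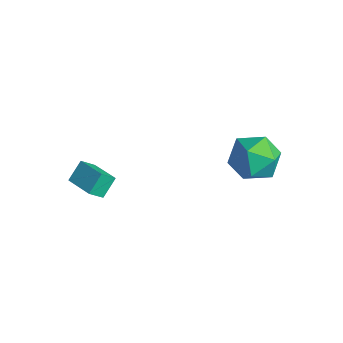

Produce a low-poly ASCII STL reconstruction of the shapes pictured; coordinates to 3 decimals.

solid 
facet normal -0.336 -0.705 0.625
outer loop
vertex 2.582 2.791 3.208
vertex 3.207 1.962 2.609
vertex 3.708 2.541 3.531
endloop
endfacet
facet normal -0.290 -0.074 0.954
outer loop
vertex 2.582 2.791 3.208
vertex 3.708 2.541 3.531
vertex 3.331 3.678 3.504
endloop
endfacet
facet normal -0.699 0.391 0.599
outer loop
vertex 2.582 2.791 3.208
vertex 3.331 3.678 3.504
vertex 2.597 3.803 2.565
endloop
endfacet
facet normal -0.998 0.046 0.050
outer loop
vertex 2.582 2.791 3.208
vertex 2.597 3.803 2.565
vertex 2.52 2.743 2.012
endloop
endfacet
facet normal -0.774 -0.630 0.065
outer loop
vertex 2.582 2.791 3.208
vertex 2.52 2.743 2.012
vertex 3.207 1.962 2.609
endloop
endfacet
facet normal 0.386 0.150 0.910
outer loop
vertex 3.331 3.678 3.504
vertex 3.708 2.541 3.531
vertex 4.42 3.397 3.088
endloop
endfacet
facet normal 0.312 -0.872 0.378
outer loop
vertex 3.708 2.541 3.531
vertex 3.207 1.962 2.609
vertex 4.343 2.337 2.535
endloop
endfacet
facet normal -0.396 -0.752 -0.528
outer loop
vertex 3.207 1.962 2.609
vertex 2.52 2.743 2.012
vertex 3.609 2.462 1.596
endloop
endfacet
facet normal -0.758 0.344 -0.554
outer loop
vertex 2.52 2.743 2.012
vertex 2.597 3.803 2.565
vertex 3.232 3.599 1.569
endloop
endfacet
facet normal -0.276 0.901 0.335
outer loop
vertex 2.597 3.803 2.565
vertex 3.331 3.678 3.504
vertex 3.733 4.178 2.491
endloop
endfacet
facet normal 0.998 -0.046 -0.050
outer loop
vertex 4.358 3.349 1.892
vertex 4.42 3.397 3.088
vertex 4.343 2.337 2.535
endloop
endfacet
facet normal 0.699 -0.391 -0.599
outer loop
vertex 4.358 3.349 1.892
vertex 4.343 2.337 2.535
vertex 3.609 2.462 1.596
endloop
endfacet
facet normal 0.290 0.074 -0.954
outer loop
vertex 4.358 3.349 1.892
vertex 3.609 2.462 1.596
vertex 3.232 3.599 1.569
endloop
endfacet
facet normal 0.336 0.705 -0.625
outer loop
vertex 4.358 3.349 1.892
vertex 3.232 3.599 1.569
vertex 3.733 4.178 2.491
endloop
endfacet
facet normal 0.774 0.630 -0.065
outer loop
vertex 4.358 3.349 1.892
vertex 3.733 4.178 2.491
vertex 4.42 3.397 3.088
endloop
endfacet
facet normal 0.758 -0.344 0.554
outer loop
vertex 4.343 2.337 2.535
vertex 4.42 3.397 3.088
vertex 3.708 2.541 3.531
endloop
endfacet
facet normal 0.276 -0.901 -0.335
outer loop
vertex 3.609 2.462 1.596
vertex 4.343 2.337 2.535
vertex 3.207 1.962 2.609
endloop
endfacet
facet normal -0.386 -0.150 -0.910
outer loop
vertex 3.232 3.599 1.569
vertex 3.609 2.462 1.596
vertex 2.52 2.743 2.012
endloop
endfacet
facet normal -0.312 0.872 -0.378
outer loop
vertex 3.733 4.178 2.491
vertex 3.232 3.599 1.569
vertex 2.597 3.803 2.565
endloop
endfacet
facet normal 0.396 0.752 0.528
outer loop
vertex 4.42 3.397 3.088
vertex 3.733 4.178 2.491
vertex 3.331 3.678 3.504
endloop
endfacet
facet normal -0.974 -0.135 -0.181
outer loop
vertex -1.689 -2.602 -0.57
vertex -1.925 -1.862 0.152
vertex -1.658 -1.969 -1.209
endloop
endfacet
facet normal 0.223 -0.698 -0.681
outer loop
vertex -0.275 -1.778 -0.952
vertex -1.689 -2.602 -0.57
vertex -1.658 -1.969 -1.209
endloop
endfacet
facet normal -0.974 -0.135 -0.181
outer loop
vertex -1.658 -1.969 -1.209
vertex -1.925 -1.862 0.152
vertex -1.894 -1.229 -0.487
endloop
endfacet
facet normal 0.035 0.704 -0.710
outer loop
vertex -1.894 -1.229 -0.487
vertex -0.275 -1.778 -0.952
vertex -1.658 -1.969 -1.209
endloop
endfacet
facet normal -0.035 -0.704 0.710
outer loop
vertex -1.689 -2.602 -0.57
vertex -0.542 -1.671 0.409
vertex -1.925 -1.862 0.152
endloop
endfacet
facet normal 0.223 -0.698 -0.681
outer loop
vertex -0.306 -2.411 -0.313
vertex -1.689 -2.602 -0.57
vertex -0.275 -1.778 -0.952
endloop
endfacet
facet normal -0.035 -0.704 0.710
outer loop
vertex -0.306 -2.411 -0.313
vertex -0.542 -1.671 0.409
vertex -1.689 -2.602 -0.57
endloop
endfacet
facet normal -0.223 0.698 0.681
outer loop
vertex -1.925 -1.862 0.152
vertex -0.542 -1.671 0.409
vertex -1.894 -1.229 -0.487
endloop
endfacet
facet normal 0.035 0.704 -0.710
outer loop
vertex -0.511 -1.038 -0.23
vertex -0.275 -1.778 -0.952
vertex -1.894 -1.229 -0.487
endloop
endfacet
facet normal -0.223 0.698 0.681
outer loop
vertex -1.894 -1.229 -0.487
vertex -0.542 -1.671 0.409
vertex -0.511 -1.038 -0.23
endloop
endfacet
facet normal 0.974 0.135 0.181
outer loop
vertex -0.511 -1.038 -0.23
vertex -0.306 -2.411 -0.313
vertex -0.275 -1.778 -0.952
endloop
endfacet
facet normal 0.974 0.135 0.181
outer loop
vertex -0.542 -1.671 0.409
vertex -0.306 -2.411 -0.313
vertex -0.511 -1.038 -0.23
endloop
endfacet

endsolid


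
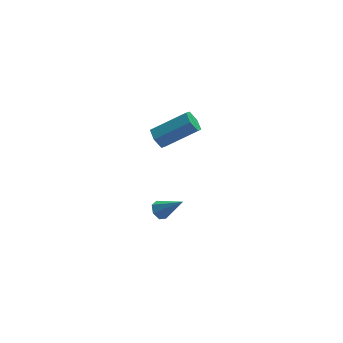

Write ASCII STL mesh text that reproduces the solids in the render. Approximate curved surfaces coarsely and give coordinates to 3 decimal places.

solid 
facet normal -0.843 0.078 -0.532
outer loop
vertex 1.304 3.152 -0.889
vertex 0.971 3.353 -0.332
vertex 1.268 3.813 -0.735
endloop
endfacet
facet normal 0.535 0.219 -0.816
outer loop
vertex 1.304 3.152 -0.889
vertex 1.268 3.813 -0.735
vertex 3.083 2.986 0.234
endloop
endfacet
facet normal 0.536 0.220 -0.815
outer loop
vertex 3.083 2.986 0.234
vertex 1.268 3.813 -0.735
vertex 3.047 3.647 0.389
endloop
endfacet
facet normal 0.843 -0.079 0.533
outer loop
vertex 3.083 2.986 0.234
vertex 3.047 3.647 0.389
vertex 2.749 3.187 0.792
endloop
endfacet
facet normal -0.843 0.079 -0.532
outer loop
vertex 1.268 3.813 -0.735
vertex 0.971 3.353 -0.332
vertex 0.935 4.014 -0.177
endloop
endfacet
facet normal 0.222 0.952 -0.211
outer loop
vertex 1.268 3.813 -0.735
vertex 0.935 4.014 -0.177
vertex 3.047 3.647 0.389
endloop
endfacet
facet normal 0.222 0.952 -0.211
outer loop
vertex 3.047 3.647 0.389
vertex 0.935 4.014 -0.177
vertex 2.713 3.848 0.946
endloop
endfacet
facet normal 0.842 -0.078 0.533
outer loop
vertex 3.047 3.647 0.389
vertex 2.713 3.848 0.946
vertex 2.749 3.187 0.792
endloop
endfacet
facet normal -0.843 0.079 -0.533
outer loop
vertex 0.935 4.014 -0.177
vertex 0.971 3.353 -0.332
vertex 0.637 3.554 0.226
endloop
endfacet
facet normal -0.313 0.732 0.604
outer loop
vertex 0.935 4.014 -0.177
vertex 0.637 3.554 0.226
vertex 2.713 3.848 0.946
endloop
endfacet
facet normal -0.313 0.732 0.605
outer loop
vertex 2.713 3.848 0.946
vertex 0.637 3.554 0.226
vertex 2.416 3.388 1.349
endloop
endfacet
facet normal 0.843 -0.078 0.532
outer loop
vertex 2.713 3.848 0.946
vertex 2.416 3.388 1.349
vertex 2.749 3.187 0.792
endloop
endfacet
facet normal -0.843 0.079 -0.533
outer loop
vertex 0.637 3.554 0.226
vertex 0.971 3.353 -0.332
vertex 0.673 2.893 0.071
endloop
endfacet
facet normal -0.535 -0.220 0.815
outer loop
vertex 0.637 3.554 0.226
vertex 0.673 2.893 0.071
vertex 2.416 3.388 1.349
endloop
endfacet
facet normal -0.536 -0.219 0.815
outer loop
vertex 2.416 3.388 1.349
vertex 0.673 2.893 0.071
vertex 2.452 2.727 1.195
endloop
endfacet
facet normal 0.843 -0.078 0.532
outer loop
vertex 2.416 3.388 1.349
vertex 2.452 2.727 1.195
vertex 2.749 3.187 0.792
endloop
endfacet
facet normal -0.842 0.078 -0.533
outer loop
vertex 0.673 2.893 0.071
vertex 0.971 3.353 -0.332
vertex 1.007 2.692 -0.486
endloop
endfacet
facet normal -0.222 -0.952 0.211
outer loop
vertex 0.673 2.893 0.071
vertex 1.007 2.692 -0.486
vertex 2.452 2.727 1.195
endloop
endfacet
facet normal -0.222 -0.952 0.211
outer loop
vertex 2.452 2.727 1.195
vertex 1.007 2.692 -0.486
vertex 2.785 2.526 0.637
endloop
endfacet
facet normal 0.843 -0.079 0.532
outer loop
vertex 2.452 2.727 1.195
vertex 2.785 2.526 0.637
vertex 2.749 3.187 0.792
endloop
endfacet
facet normal -0.843 0.078 -0.532
outer loop
vertex 1.007 2.692 -0.486
vertex 0.971 3.353 -0.332
vertex 1.304 3.152 -0.889
endloop
endfacet
facet normal 0.314 -0.732 -0.605
outer loop
vertex 1.007 2.692 -0.486
vertex 1.304 3.152 -0.889
vertex 2.785 2.526 0.637
endloop
endfacet
facet normal 0.313 -0.732 -0.604
outer loop
vertex 2.785 2.526 0.637
vertex 1.304 3.152 -0.889
vertex 3.083 2.986 0.234
endloop
endfacet
facet normal 0.843 -0.079 0.533
outer loop
vertex 2.785 2.526 0.637
vertex 3.083 2.986 0.234
vertex 2.749 3.187 0.792
endloop
endfacet
facet normal -0.628 0.385 -0.676
outer loop
vertex -0.324 -3.686 0.558
vertex -0.54 -3.38 0.933
vertex -0.131 -3.273 0.614
endloop
endfacet
facet normal 0.815 -0.315 -0.487
outer loop
vertex -0.324 -3.686 0.558
vertex -0.131 -3.273 0.614
vertex 0.4 -3.96 1.947
endloop
endfacet
facet normal -0.628 0.385 -0.676
outer loop
vertex -0.131 -3.273 0.614
vertex -0.54 -3.38 0.933
vertex -0.246 -2.941 0.91
endloop
endfacet
facet normal 0.893 0.429 -0.135
outer loop
vertex -0.131 -3.273 0.614
vertex -0.246 -2.941 0.91
vertex 0.4 -3.96 1.947
endloop
endfacet
facet normal -0.627 0.384 -0.678
outer loop
vertex -0.246 -2.941 0.91
vertex -0.54 -3.38 0.933
vertex -0.583 -2.939 1.223
endloop
endfacet
facet normal 0.443 0.762 0.472
outer loop
vertex -0.246 -2.941 0.91
vertex -0.583 -2.939 1.223
vertex 0.4 -3.96 1.947
endloop
endfacet
facet normal -0.628 0.384 -0.677
outer loop
vertex -0.583 -2.939 1.223
vertex -0.54 -3.38 0.933
vertex -0.888 -3.27 1.318
endloop
endfacet
facet normal -0.197 0.434 0.879
outer loop
vertex -0.583 -2.939 1.223
vertex -0.888 -3.27 1.318
vertex 0.4 -3.96 1.947
endloop
endfacet
facet normal -0.627 0.386 -0.677
outer loop
vertex -0.888 -3.27 1.318
vertex -0.54 -3.38 0.933
vertex -0.931 -3.684 1.122
endloop
endfacet
facet normal -0.546 -0.311 0.777
outer loop
vertex -0.888 -3.27 1.318
vertex -0.931 -3.684 1.122
vertex 0.4 -3.96 1.947
endloop
endfacet
facet normal -0.627 0.387 -0.676
outer loop
vertex -0.931 -3.684 1.122
vertex -0.54 -3.38 0.933
vertex -0.681 -3.869 0.784
endloop
endfacet
facet normal -0.340 -0.908 0.245
outer loop
vertex -0.931 -3.684 1.122
vertex -0.681 -3.869 0.784
vertex 0.4 -3.96 1.947
endloop
endfacet
facet normal -0.627 0.387 -0.677
outer loop
vertex -0.681 -3.869 0.784
vertex -0.54 -3.38 0.933
vertex -0.324 -3.686 0.558
endloop
endfacet
facet normal 0.265 -0.910 -0.318
outer loop
vertex -0.681 -3.869 0.784
vertex -0.324 -3.686 0.558
vertex 0.4 -3.96 1.947
endloop
endfacet

endsolid


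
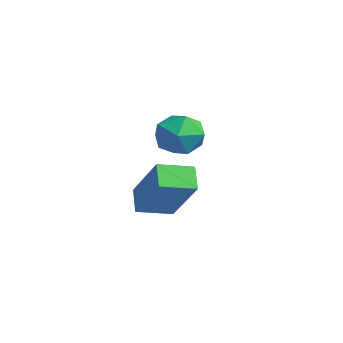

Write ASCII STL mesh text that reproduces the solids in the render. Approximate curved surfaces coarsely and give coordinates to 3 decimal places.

solid 
facet normal -0.691 -0.051 -0.721
outer loop
vertex -2.107 -3.878 -1.713
vertex -1.974 -2.876 -1.912
vertex -1.531 -4.062 -2.252
endloop
endfacet
facet normal -0.129 -0.972 0.194
outer loop
vertex -0.226 -3.964 -0.888
vertex -2.107 -3.878 -1.713
vertex -1.531 -4.062 -2.252
endloop
endfacet
facet normal -0.691 -0.051 -0.721
outer loop
vertex -1.531 -4.062 -2.252
vertex -1.974 -2.876 -1.912
vertex -1.398 -3.06 -2.451
endloop
endfacet
facet normal 0.712 -0.227 -0.665
outer loop
vertex -1.398 -3.06 -2.451
vertex -0.226 -3.964 -0.888
vertex -1.531 -4.062 -2.252
endloop
endfacet
facet normal -0.712 0.227 0.665
outer loop
vertex -2.107 -3.878 -1.713
vertex -0.669 -2.778 -0.548
vertex -1.974 -2.876 -1.912
endloop
endfacet
facet normal -0.129 -0.972 0.194
outer loop
vertex -0.802 -3.78 -0.349
vertex -2.107 -3.878 -1.713
vertex -0.226 -3.964 -0.888
endloop
endfacet
facet normal -0.712 0.227 0.665
outer loop
vertex -0.802 -3.78 -0.349
vertex -0.669 -2.778 -0.548
vertex -2.107 -3.878 -1.713
endloop
endfacet
facet normal 0.129 0.972 -0.194
outer loop
vertex -1.974 -2.876 -1.912
vertex -0.669 -2.778 -0.548
vertex -1.398 -3.06 -2.451
endloop
endfacet
facet normal 0.712 -0.227 -0.665
outer loop
vertex -0.093 -2.962 -1.087
vertex -0.226 -3.964 -0.888
vertex -1.398 -3.06 -2.451
endloop
endfacet
facet normal 0.129 0.972 -0.194
outer loop
vertex -1.398 -3.06 -2.451
vertex -0.669 -2.778 -0.548
vertex -0.093 -2.962 -1.087
endloop
endfacet
facet normal 0.691 0.051 0.721
outer loop
vertex -0.093 -2.962 -1.087
vertex -0.802 -3.78 -0.349
vertex -0.226 -3.964 -0.888
endloop
endfacet
facet normal 0.691 0.051 0.721
outer loop
vertex -0.669 -2.778 -0.548
vertex -0.802 -3.78 -0.349
vertex -0.093 -2.962 -1.087
endloop
endfacet
facet normal -0.395 0.901 -0.180
outer loop
vertex -3.766 -1.15 -1.054
vertex -4.501 -1.424 -0.812
vertex -3.987 -1.09 -0.267
endloop
endfacet
facet normal 0.292 0.956 0.009
outer loop
vertex -3.766 -1.15 -1.054
vertex -3.987 -1.09 -0.267
vertex -3.225 -1.321 -0.463
endloop
endfacet
facet normal 0.679 0.576 -0.455
outer loop
vertex -3.766 -1.15 -1.054
vertex -3.225 -1.321 -0.463
vertex -3.267 -1.797 -1.129
endloop
endfacet
facet normal 0.232 0.286 -0.930
outer loop
vertex -3.766 -1.15 -1.054
vertex -3.267 -1.797 -1.129
vertex -4.056 -1.86 -1.345
endloop
endfacet
facet normal -0.432 0.487 -0.759
outer loop
vertex -3.766 -1.15 -1.054
vertex -4.056 -1.86 -1.345
vertex -4.501 -1.424 -0.812
endloop
endfacet
facet normal 0.369 0.661 0.654
outer loop
vertex -3.225 -1.321 -0.463
vertex -3.987 -1.09 -0.267
vertex -3.624 -1.7 0.145
endloop
endfacet
facet normal -0.742 0.572 0.350
outer loop
vertex -3.987 -1.09 -0.267
vertex -4.501 -1.424 -0.812
vertex -4.413 -1.763 -0.071
endloop
endfacet
facet normal -0.802 -0.099 -0.589
outer loop
vertex -4.501 -1.424 -0.812
vertex -4.056 -1.86 -1.345
vertex -4.455 -2.239 -0.737
endloop
endfacet
facet normal 0.271 -0.423 -0.865
outer loop
vertex -4.056 -1.86 -1.345
vertex -3.267 -1.797 -1.129
vertex -3.693 -2.47 -0.933
endloop
endfacet
facet normal 0.994 0.047 -0.096
outer loop
vertex -3.267 -1.797 -1.129
vertex -3.225 -1.321 -0.463
vertex -3.179 -2.136 -0.388
endloop
endfacet
facet normal -0.232 -0.286 0.930
outer loop
vertex -3.914 -2.41 -0.146
vertex -3.624 -1.7 0.145
vertex -4.413 -1.763 -0.071
endloop
endfacet
facet normal -0.679 -0.576 0.455
outer loop
vertex -3.914 -2.41 -0.146
vertex -4.413 -1.763 -0.071
vertex -4.455 -2.239 -0.737
endloop
endfacet
facet normal -0.292 -0.956 -0.009
outer loop
vertex -3.914 -2.41 -0.146
vertex -4.455 -2.239 -0.737
vertex -3.693 -2.47 -0.933
endloop
endfacet
facet normal 0.395 -0.901 0.180
outer loop
vertex -3.914 -2.41 -0.146
vertex -3.693 -2.47 -0.933
vertex -3.179 -2.136 -0.388
endloop
endfacet
facet normal 0.432 -0.487 0.759
outer loop
vertex -3.914 -2.41 -0.146
vertex -3.179 -2.136 -0.388
vertex -3.624 -1.7 0.145
endloop
endfacet
facet normal -0.271 0.423 0.865
outer loop
vertex -4.413 -1.763 -0.071
vertex -3.624 -1.7 0.145
vertex -3.987 -1.09 -0.267
endloop
endfacet
facet normal -0.994 -0.047 0.096
outer loop
vertex -4.455 -2.239 -0.737
vertex -4.413 -1.763 -0.071
vertex -4.501 -1.424 -0.812
endloop
endfacet
facet normal -0.369 -0.661 -0.654
outer loop
vertex -3.693 -2.47 -0.933
vertex -4.455 -2.239 -0.737
vertex -4.056 -1.86 -1.345
endloop
endfacet
facet normal 0.742 -0.572 -0.350
outer loop
vertex -3.179 -2.136 -0.388
vertex -3.693 -2.47 -0.933
vertex -3.267 -1.797 -1.129
endloop
endfacet
facet normal 0.802 0.099 0.589
outer loop
vertex -3.624 -1.7 0.145
vertex -3.179 -2.136 -0.388
vertex -3.225 -1.321 -0.463
endloop
endfacet

endsolid


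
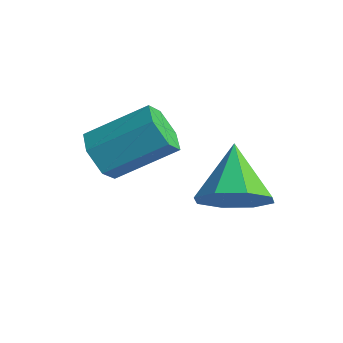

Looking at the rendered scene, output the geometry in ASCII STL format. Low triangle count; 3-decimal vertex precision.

solid 
facet normal -0.501 -0.702 -0.506
outer loop
vertex 2.337 1.691 2.381
vertex 1.939 1.626 2.866
vertex 1.815 2.043 2.41
endloop
endfacet
facet normal 0.250 0.442 -0.861
outer loop
vertex 2.337 1.691 2.381
vertex 1.815 2.043 2.41
vertex 3.098 2.759 3.15
endloop
endfacet
facet normal 0.251 0.440 -0.862
outer loop
vertex 3.098 2.759 3.15
vertex 1.815 2.043 2.41
vertex 2.577 3.111 3.178
endloop
endfacet
facet normal 0.501 0.702 0.506
outer loop
vertex 3.098 2.759 3.15
vertex 2.577 3.111 3.178
vertex 2.701 2.694 3.634
endloop
endfacet
facet normal -0.501 -0.702 -0.506
outer loop
vertex 1.815 2.043 2.41
vertex 1.939 1.626 2.866
vertex 1.417 1.978 2.894
endloop
endfacet
facet normal -0.592 0.704 -0.392
outer loop
vertex 1.815 2.043 2.41
vertex 1.417 1.978 2.894
vertex 2.577 3.111 3.178
endloop
endfacet
facet normal -0.592 0.704 -0.392
outer loop
vertex 2.577 3.111 3.178
vertex 1.417 1.978 2.894
vertex 2.179 3.046 3.663
endloop
endfacet
facet normal 0.501 0.702 0.506
outer loop
vertex 2.577 3.111 3.178
vertex 2.179 3.046 3.663
vertex 2.701 2.694 3.634
endloop
endfacet
facet normal -0.501 -0.703 -0.505
outer loop
vertex 1.417 1.978 2.894
vertex 1.939 1.626 2.866
vertex 1.542 1.561 3.35
endloop
endfacet
facet normal -0.842 0.262 0.471
outer loop
vertex 1.417 1.978 2.894
vertex 1.542 1.561 3.35
vertex 2.179 3.046 3.663
endloop
endfacet
facet normal -0.843 0.263 0.469
outer loop
vertex 2.179 3.046 3.663
vertex 1.542 1.561 3.35
vertex 2.303 2.629 4.119
endloop
endfacet
facet normal 0.501 0.702 0.506
outer loop
vertex 2.179 3.046 3.663
vertex 2.303 2.629 4.119
vertex 2.701 2.694 3.634
endloop
endfacet
facet normal -0.501 -0.702 -0.506
outer loop
vertex 1.542 1.561 3.35
vertex 1.939 1.626 2.866
vertex 2.063 1.209 3.322
endloop
endfacet
facet normal -0.252 -0.441 0.862
outer loop
vertex 1.542 1.561 3.35
vertex 2.063 1.209 3.322
vertex 2.303 2.629 4.119
endloop
endfacet
facet normal -0.250 -0.441 0.862
outer loop
vertex 2.303 2.629 4.119
vertex 2.063 1.209 3.322
vertex 2.825 2.277 4.09
endloop
endfacet
facet normal 0.501 0.702 0.506
outer loop
vertex 2.303 2.629 4.119
vertex 2.825 2.277 4.09
vertex 2.701 2.694 3.634
endloop
endfacet
facet normal -0.501 -0.702 -0.506
outer loop
vertex 2.063 1.209 3.322
vertex 1.939 1.626 2.866
vertex 2.461 1.274 2.837
endloop
endfacet
facet normal 0.592 -0.704 0.392
outer loop
vertex 2.063 1.209 3.322
vertex 2.461 1.274 2.837
vertex 2.825 2.277 4.09
endloop
endfacet
facet normal 0.592 -0.704 0.392
outer loop
vertex 2.825 2.277 4.09
vertex 2.461 1.274 2.837
vertex 3.223 2.342 3.606
endloop
endfacet
facet normal 0.501 0.702 0.506
outer loop
vertex 2.825 2.277 4.09
vertex 3.223 2.342 3.606
vertex 2.701 2.694 3.634
endloop
endfacet
facet normal -0.501 -0.702 -0.506
outer loop
vertex 2.461 1.274 2.837
vertex 1.939 1.626 2.866
vertex 2.337 1.691 2.381
endloop
endfacet
facet normal 0.843 -0.263 -0.470
outer loop
vertex 2.461 1.274 2.837
vertex 2.337 1.691 2.381
vertex 3.223 2.342 3.606
endloop
endfacet
facet normal 0.843 -0.262 -0.470
outer loop
vertex 3.223 2.342 3.606
vertex 2.337 1.691 2.381
vertex 3.098 2.759 3.15
endloop
endfacet
facet normal 0.501 0.703 0.505
outer loop
vertex 3.223 2.342 3.606
vertex 3.098 2.759 3.15
vertex 2.701 2.694 3.634
endloop
endfacet
facet normal 0.582 -0.545 -0.604
outer loop
vertex 4.747 3.707 2.175
vertex 4.066 3.331 1.858
vertex 4.509 4.018 1.665
endloop
endfacet
facet normal 0.359 0.862 0.358
outer loop
vertex 4.747 3.707 2.175
vertex 4.509 4.018 1.665
vertex 3.234 4.109 2.722
endloop
endfacet
facet normal 0.581 -0.544 -0.605
outer loop
vertex 4.509 4.018 1.665
vertex 4.066 3.331 1.858
vertex 4.011 3.927 1.269
endloop
endfacet
facet normal -0.058 0.986 -0.154
outer loop
vertex 4.509 4.018 1.665
vertex 4.011 3.927 1.269
vertex 3.234 4.109 2.722
endloop
endfacet
facet normal 0.581 -0.544 -0.605
outer loop
vertex 4.011 3.927 1.269
vertex 4.066 3.331 1.858
vertex 3.545 3.487 1.217
endloop
endfacet
facet normal -0.602 0.686 -0.408
outer loop
vertex 4.011 3.927 1.269
vertex 3.545 3.487 1.217
vertex 3.234 4.109 2.722
endloop
endfacet
facet normal 0.582 -0.543 -0.605
outer loop
vertex 3.545 3.487 1.217
vertex 4.066 3.331 1.858
vertex 3.385 2.955 1.54
endloop
endfacet
facet normal -0.958 0.134 -0.253
outer loop
vertex 3.545 3.487 1.217
vertex 3.385 2.955 1.54
vertex 3.234 4.109 2.722
endloop
endfacet
facet normal 0.582 -0.544 -0.604
outer loop
vertex 3.385 2.955 1.54
vertex 4.066 3.331 1.858
vertex 3.623 2.644 2.05
endloop
endfacet
facet normal -0.914 -0.343 0.218
outer loop
vertex 3.385 2.955 1.54
vertex 3.623 2.644 2.05
vertex 3.234 4.109 2.722
endloop
endfacet
facet normal 0.582 -0.544 -0.605
outer loop
vertex 3.623 2.644 2.05
vertex 4.066 3.331 1.858
vertex 4.121 2.735 2.447
endloop
endfacet
facet normal -0.497 -0.467 0.731
outer loop
vertex 3.623 2.644 2.05
vertex 4.121 2.735 2.447
vertex 3.234 4.109 2.722
endloop
endfacet
facet normal 0.581 -0.544 -0.605
outer loop
vertex 4.121 2.735 2.447
vertex 4.066 3.331 1.858
vertex 4.586 3.175 2.498
endloop
endfacet
facet normal 0.049 -0.166 0.985
outer loop
vertex 4.121 2.735 2.447
vertex 4.586 3.175 2.498
vertex 3.234 4.109 2.722
endloop
endfacet
facet normal 0.582 -0.543 -0.605
outer loop
vertex 4.586 3.175 2.498
vertex 4.066 3.331 1.858
vertex 4.747 3.707 2.175
endloop
endfacet
facet normal 0.402 0.383 0.831
outer loop
vertex 4.586 3.175 2.498
vertex 4.747 3.707 2.175
vertex 3.234 4.109 2.722
endloop
endfacet

endsolid


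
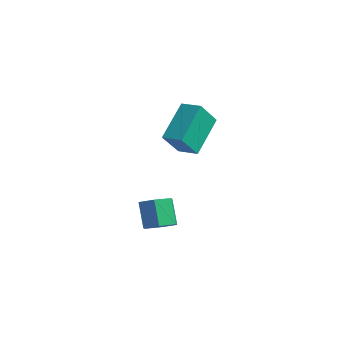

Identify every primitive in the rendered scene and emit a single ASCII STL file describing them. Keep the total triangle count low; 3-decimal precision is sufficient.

solid 
facet normal -0.961 -0.247 -0.123
outer loop
vertex 2.273 -0.778 2.452
vertex 2.181 0.1 1.405
vertex 2.785 -2.165 1.243
endloop
endfacet
facet normal 0.067 -0.641 0.764
outer loop
vertex 3.659 -1.94 1.355
vertex 2.273 -0.778 2.452
vertex 2.785 -2.165 1.243
endloop
endfacet
facet normal -0.961 -0.248 -0.122
outer loop
vertex 2.785 -2.165 1.243
vertex 2.181 0.1 1.405
vertex 2.692 -1.287 0.196
endloop
endfacet
facet normal 0.268 -0.726 -0.633
outer loop
vertex 2.692 -1.287 0.196
vertex 3.659 -1.94 1.355
vertex 2.785 -2.165 1.243
endloop
endfacet
facet normal -0.268 0.726 0.633
outer loop
vertex 2.273 -0.778 2.452
vertex 3.055 0.325 1.517
vertex 2.181 0.1 1.405
endloop
endfacet
facet normal 0.067 -0.641 0.764
outer loop
vertex 3.148 -0.553 2.564
vertex 2.273 -0.778 2.452
vertex 3.659 -1.94 1.355
endloop
endfacet
facet normal -0.268 0.726 0.633
outer loop
vertex 3.148 -0.553 2.564
vertex 3.055 0.325 1.517
vertex 2.273 -0.778 2.452
endloop
endfacet
facet normal -0.067 0.641 -0.764
outer loop
vertex 2.181 0.1 1.405
vertex 3.055 0.325 1.517
vertex 2.692 -1.287 0.196
endloop
endfacet
facet normal 0.268 -0.727 -0.633
outer loop
vertex 3.567 -1.062 0.308
vertex 3.659 -1.94 1.355
vertex 2.692 -1.287 0.196
endloop
endfacet
facet normal -0.067 0.641 -0.764
outer loop
vertex 2.692 -1.287 0.196
vertex 3.055 0.325 1.517
vertex 3.567 -1.062 0.308
endloop
endfacet
facet normal 0.961 0.247 0.123
outer loop
vertex 3.567 -1.062 0.308
vertex 3.148 -0.553 2.564
vertex 3.659 -1.94 1.355
endloop
endfacet
facet normal 0.961 0.248 0.123
outer loop
vertex 3.055 0.325 1.517
vertex 3.148 -0.553 2.564
vertex 3.567 -1.062 0.308
endloop
endfacet
facet normal 0.499 -0.224 -0.837
outer loop
vertex 3.527 -2.094 -3.193
vertex 2.917 -2.372 -3.482
vertex 3.076 -1.666 -3.576
endloop
endfacet
facet normal 0.608 0.779 0.154
outer loop
vertex 3.527 -2.094 -3.193
vertex 3.076 -1.666 -3.576
vertex 2.893 -1.81 -2.129
endloop
endfacet
facet normal 0.608 0.779 0.154
outer loop
vertex 2.893 -1.81 -2.129
vertex 3.076 -1.666 -3.576
vertex 2.442 -1.382 -2.512
endloop
endfacet
facet normal -0.499 0.224 0.837
outer loop
vertex 2.893 -1.81 -2.129
vertex 2.442 -1.382 -2.512
vertex 2.283 -2.088 -2.418
endloop
endfacet
facet normal 0.499 -0.224 -0.837
outer loop
vertex 3.076 -1.666 -3.576
vertex 2.917 -2.372 -3.482
vertex 2.466 -1.944 -3.865
endloop
endfacet
facet normal -0.230 0.897 -0.377
outer loop
vertex 3.076 -1.666 -3.576
vertex 2.466 -1.944 -3.865
vertex 2.442 -1.382 -2.512
endloop
endfacet
facet normal -0.231 0.897 -0.377
outer loop
vertex 2.442 -1.382 -2.512
vertex 2.466 -1.944 -3.865
vertex 1.833 -1.66 -2.801
endloop
endfacet
facet normal -0.499 0.224 0.837
outer loop
vertex 2.442 -1.382 -2.512
vertex 1.833 -1.66 -2.801
vertex 2.283 -2.088 -2.418
endloop
endfacet
facet normal 0.499 -0.224 -0.837
outer loop
vertex 2.466 -1.944 -3.865
vertex 2.917 -2.372 -3.482
vertex 2.307 -2.65 -3.771
endloop
endfacet
facet normal -0.839 0.118 -0.531
outer loop
vertex 2.466 -1.944 -3.865
vertex 2.307 -2.65 -3.771
vertex 1.833 -1.66 -2.801
endloop
endfacet
facet normal -0.839 0.119 -0.532
outer loop
vertex 1.833 -1.66 -2.801
vertex 2.307 -2.65 -3.771
vertex 1.673 -2.366 -2.707
endloop
endfacet
facet normal -0.499 0.225 0.837
outer loop
vertex 1.833 -1.66 -2.801
vertex 1.673 -2.366 -2.707
vertex 2.283 -2.088 -2.418
endloop
endfacet
facet normal 0.499 -0.224 -0.837
outer loop
vertex 2.307 -2.65 -3.771
vertex 2.917 -2.372 -3.482
vertex 2.758 -3.078 -3.388
endloop
endfacet
facet normal -0.608 -0.779 -0.154
outer loop
vertex 2.307 -2.65 -3.771
vertex 2.758 -3.078 -3.388
vertex 1.673 -2.366 -2.707
endloop
endfacet
facet normal -0.608 -0.779 -0.154
outer loop
vertex 1.673 -2.366 -2.707
vertex 2.758 -3.078 -3.388
vertex 2.124 -2.794 -2.324
endloop
endfacet
facet normal -0.499 0.224 0.837
outer loop
vertex 1.673 -2.366 -2.707
vertex 2.124 -2.794 -2.324
vertex 2.283 -2.088 -2.418
endloop
endfacet
facet normal 0.499 -0.224 -0.837
outer loop
vertex 2.758 -3.078 -3.388
vertex 2.917 -2.372 -3.482
vertex 3.367 -2.8 -3.099
endloop
endfacet
facet normal 0.231 -0.897 0.377
outer loop
vertex 2.758 -3.078 -3.388
vertex 3.367 -2.8 -3.099
vertex 2.124 -2.794 -2.324
endloop
endfacet
facet normal 0.230 -0.897 0.377
outer loop
vertex 2.124 -2.794 -2.324
vertex 3.367 -2.8 -3.099
vertex 2.734 -2.516 -2.035
endloop
endfacet
facet normal -0.499 0.224 0.837
outer loop
vertex 2.124 -2.794 -2.324
vertex 2.734 -2.516 -2.035
vertex 2.283 -2.088 -2.418
endloop
endfacet
facet normal 0.499 -0.225 -0.837
outer loop
vertex 3.367 -2.8 -3.099
vertex 2.917 -2.372 -3.482
vertex 3.527 -2.094 -3.193
endloop
endfacet
facet normal 0.839 -0.119 0.531
outer loop
vertex 3.367 -2.8 -3.099
vertex 3.527 -2.094 -3.193
vertex 2.734 -2.516 -2.035
endloop
endfacet
facet normal 0.839 -0.118 0.531
outer loop
vertex 2.734 -2.516 -2.035
vertex 3.527 -2.094 -3.193
vertex 2.893 -1.81 -2.129
endloop
endfacet
facet normal -0.499 0.224 0.837
outer loop
vertex 2.734 -2.516 -2.035
vertex 2.893 -1.81 -2.129
vertex 2.283 -2.088 -2.418
endloop
endfacet

endsolid
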